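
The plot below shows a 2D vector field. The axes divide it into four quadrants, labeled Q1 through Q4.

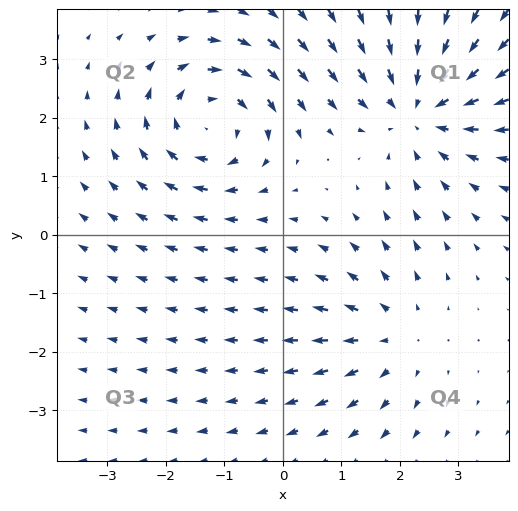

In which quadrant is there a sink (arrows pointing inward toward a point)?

The sink sits at approximately (2.3, 2.2), which lies in quadrant Q1. The divergence there is about -4, negative as expected for a sink.

Q1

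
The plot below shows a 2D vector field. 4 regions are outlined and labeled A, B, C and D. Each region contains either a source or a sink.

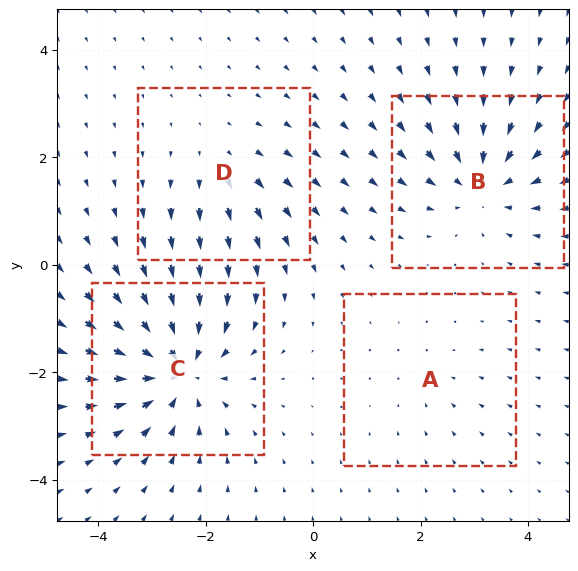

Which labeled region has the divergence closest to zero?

Divergence at each region's feature centre — A: about -2, B: about -5, C: about -7, D: about +3. Region A is closest to zero.

A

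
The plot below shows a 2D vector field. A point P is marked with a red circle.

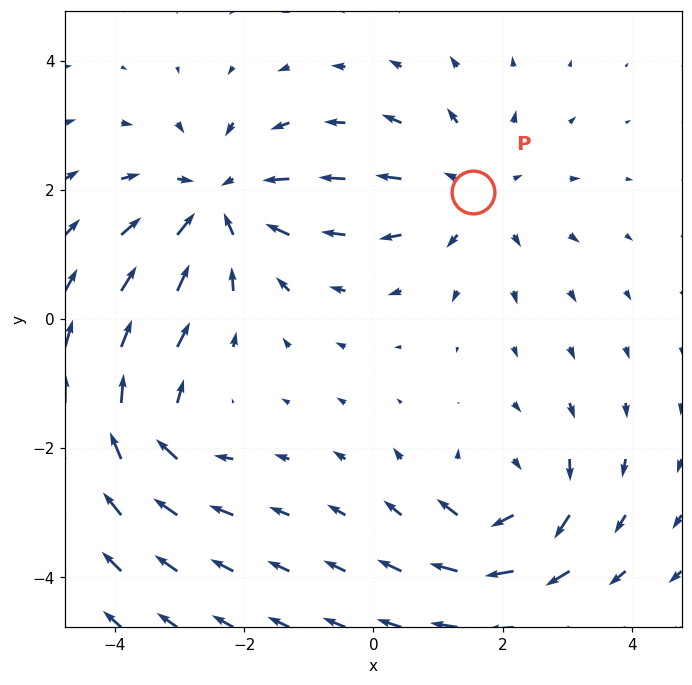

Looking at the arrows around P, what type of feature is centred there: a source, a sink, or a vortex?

At P (1.5, 2.0) the arrows spread outward. Divergence about +3, curl ≈0 — positive divergence with near-zero curl is a source.

source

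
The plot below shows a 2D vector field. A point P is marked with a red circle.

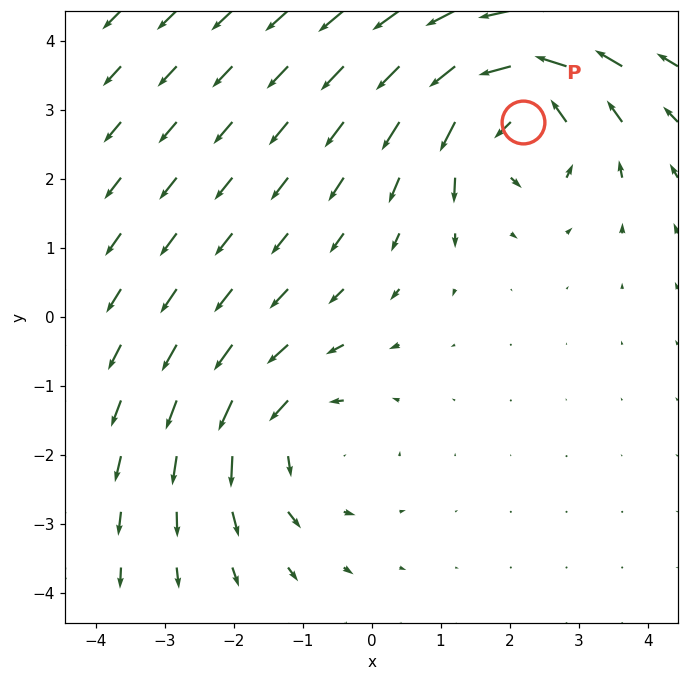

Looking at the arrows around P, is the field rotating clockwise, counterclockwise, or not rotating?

counterclockwise

Near P at (2.2, 2.8) the arrows circulate counterclockwise. The curl (z-component) there is about +5; positive curl means counterclockwise rotation.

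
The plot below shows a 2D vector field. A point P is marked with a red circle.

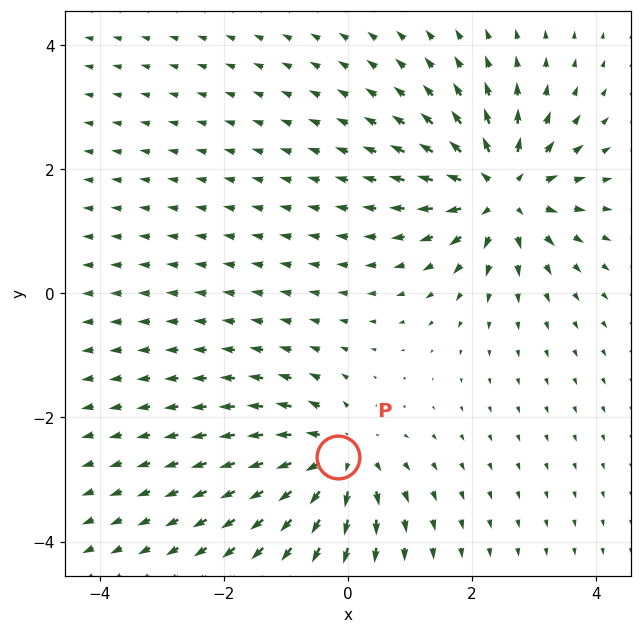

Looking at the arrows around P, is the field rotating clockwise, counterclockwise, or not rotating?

not rotating

Near P at (-0.2, -2.6) the arrows show no circulation. The curl there is ≈0.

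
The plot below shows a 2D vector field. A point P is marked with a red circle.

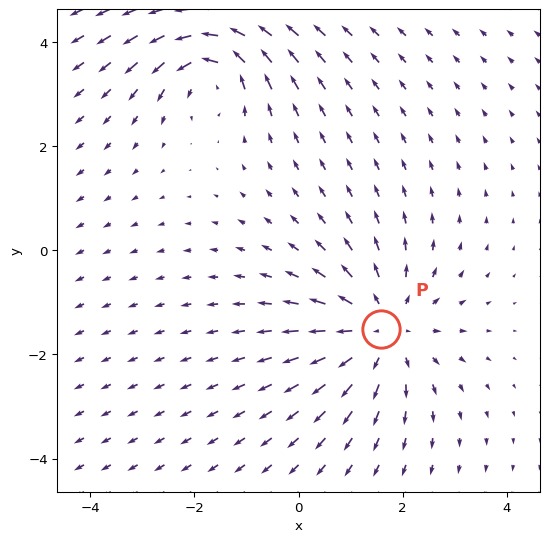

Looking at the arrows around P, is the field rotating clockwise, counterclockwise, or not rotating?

Near P at (1.6, -1.5) the arrows show no circulation. The curl there is ≈0.

not rotating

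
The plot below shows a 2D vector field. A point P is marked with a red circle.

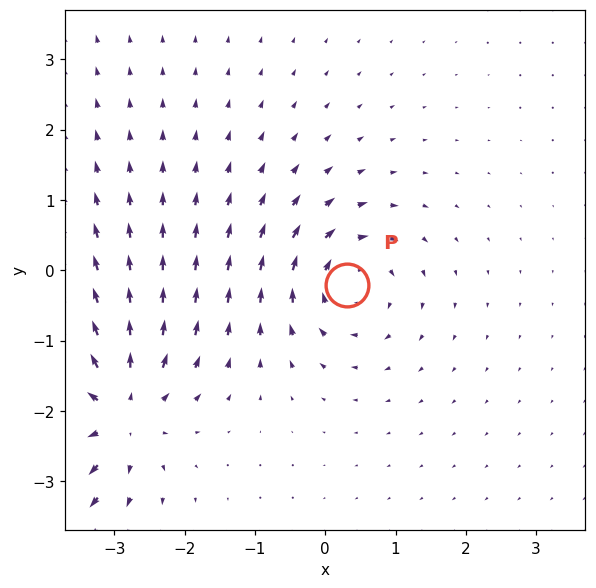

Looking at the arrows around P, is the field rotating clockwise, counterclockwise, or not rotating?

clockwise

Near P at (0.3, -0.2) the arrows circulate clockwise. The curl (z-component) there is about -4; negative curl means clockwise rotation.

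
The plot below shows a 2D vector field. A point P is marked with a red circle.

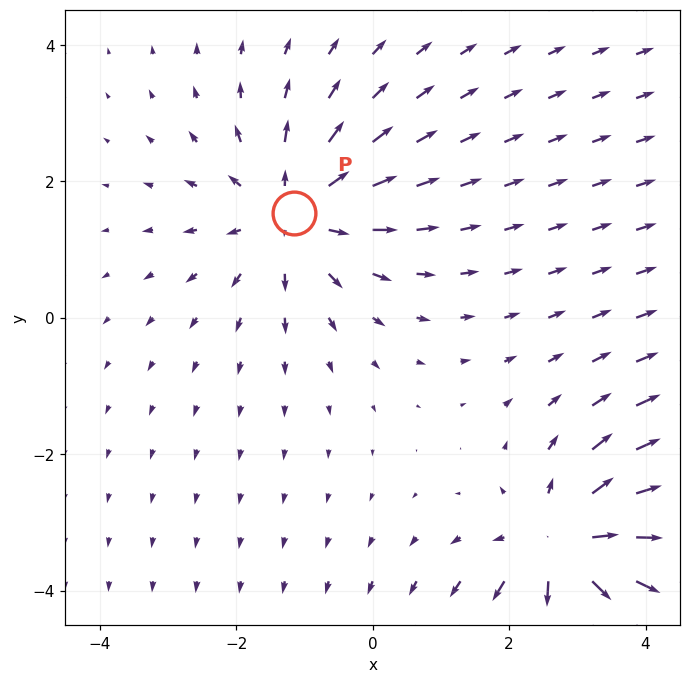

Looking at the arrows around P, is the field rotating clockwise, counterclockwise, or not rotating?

not rotating

Near P at (-1.2, 1.5) the arrows show no circulation. The curl there is ≈0.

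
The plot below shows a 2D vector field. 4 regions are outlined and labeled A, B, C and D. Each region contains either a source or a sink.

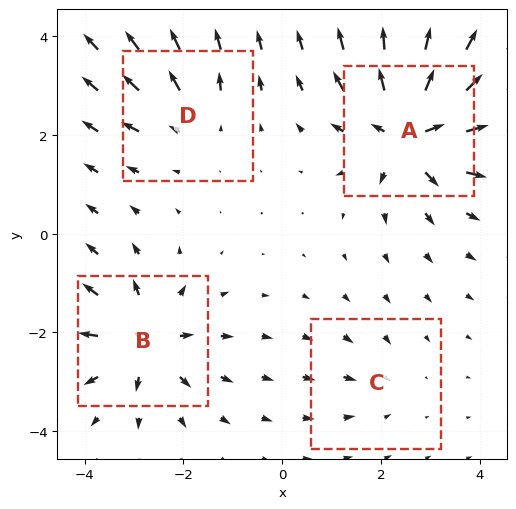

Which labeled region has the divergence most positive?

A

Divergence at each region's feature centre — A: about +9, B: about +6, C: about -2, D: about +4. Region A is most positive.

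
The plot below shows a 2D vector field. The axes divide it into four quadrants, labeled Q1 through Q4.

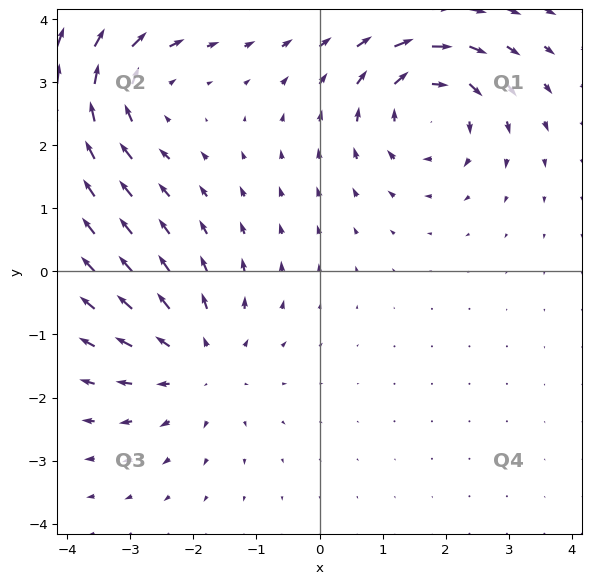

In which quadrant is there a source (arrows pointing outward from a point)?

Q3

The source sits at approximately (-1.9, -1.4), which lies in quadrant Q3. The divergence there is about +3, positive as expected for a source.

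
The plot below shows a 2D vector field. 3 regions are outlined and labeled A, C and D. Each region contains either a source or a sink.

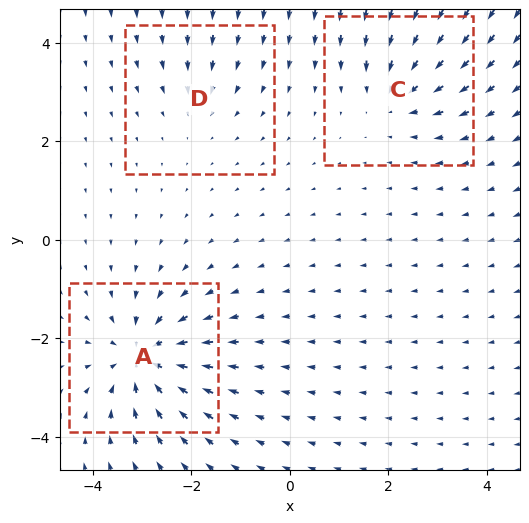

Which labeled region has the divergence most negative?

Divergence at each region's feature centre — A: about -6, C: about -4, D: about -2. Region A is most negative.

A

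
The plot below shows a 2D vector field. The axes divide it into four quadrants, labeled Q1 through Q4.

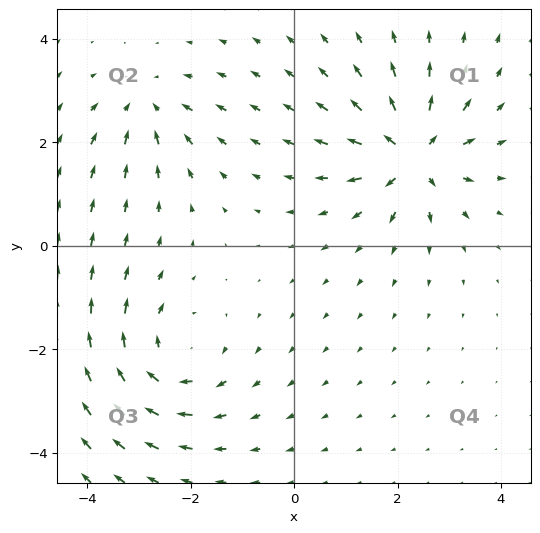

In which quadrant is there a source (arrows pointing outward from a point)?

Q1

The source sits at approximately (2.3, 1.8), which lies in quadrant Q1. The divergence there is about +7, positive as expected for a source.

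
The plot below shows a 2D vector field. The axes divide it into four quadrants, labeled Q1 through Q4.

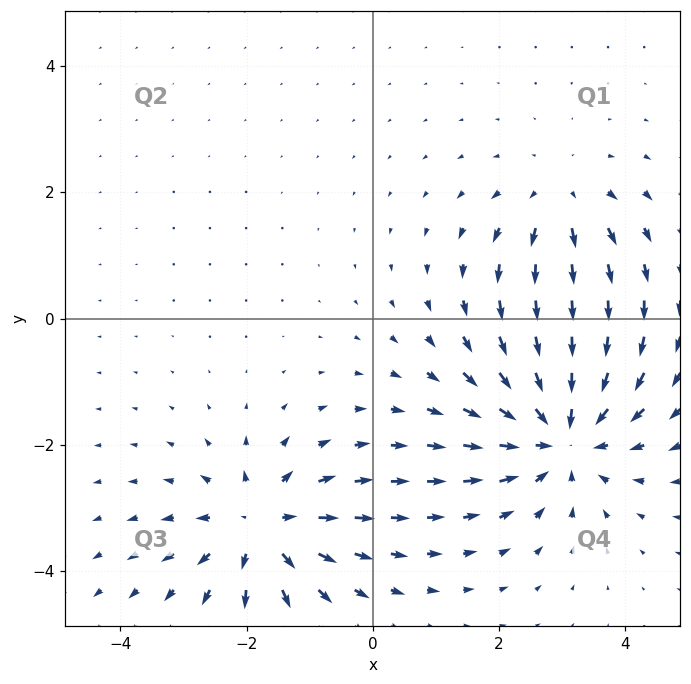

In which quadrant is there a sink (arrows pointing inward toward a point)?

The sink sits at approximately (3.0, -1.8), which lies in quadrant Q4. The divergence there is about -4, negative as expected for a sink.

Q4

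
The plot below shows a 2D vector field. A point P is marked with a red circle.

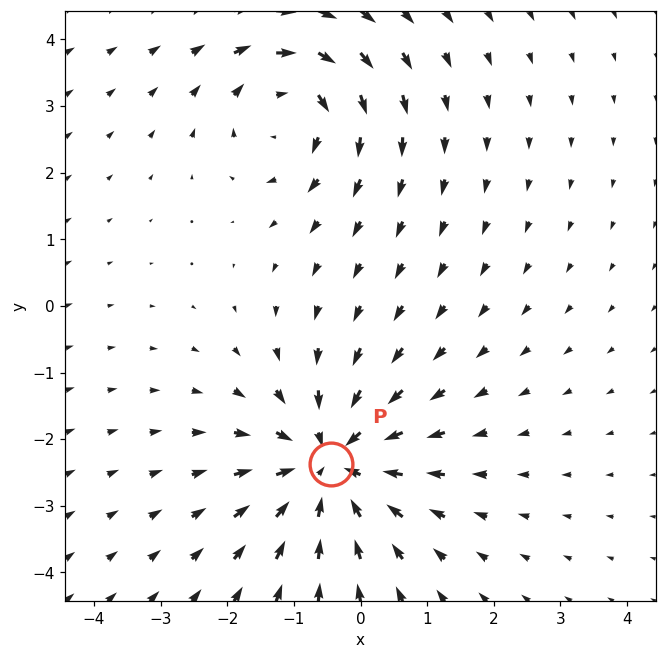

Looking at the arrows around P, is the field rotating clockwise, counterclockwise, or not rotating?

not rotating

Near P at (-0.5, -2.4) the arrows show no circulation. The curl there is ≈0.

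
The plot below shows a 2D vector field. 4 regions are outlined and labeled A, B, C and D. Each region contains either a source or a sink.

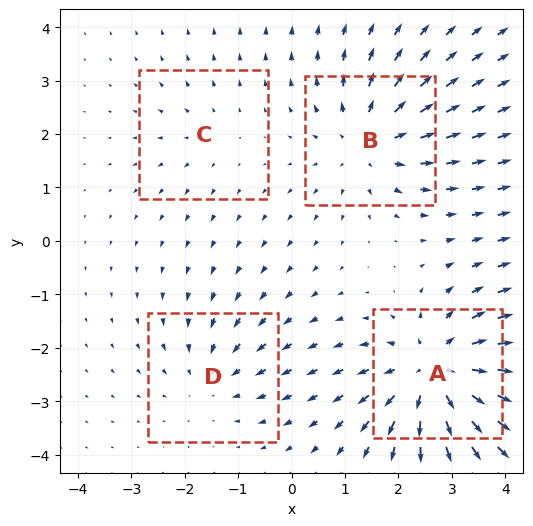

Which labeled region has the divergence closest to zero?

Divergence at each region's feature centre — A: about +7, B: about +5, C: about +2, D: about -3. Region C is closest to zero.

C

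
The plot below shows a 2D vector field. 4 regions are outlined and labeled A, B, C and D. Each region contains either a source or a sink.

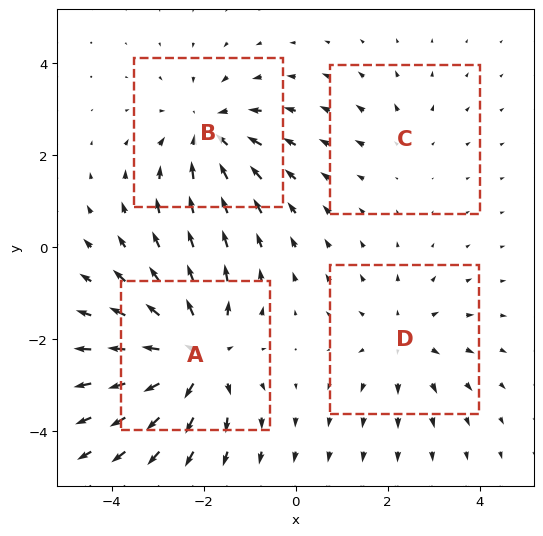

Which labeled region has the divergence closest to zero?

C

Divergence at each region's feature centre — A: about +6, B: about -4, C: about +2, D: about +3. Region C is closest to zero.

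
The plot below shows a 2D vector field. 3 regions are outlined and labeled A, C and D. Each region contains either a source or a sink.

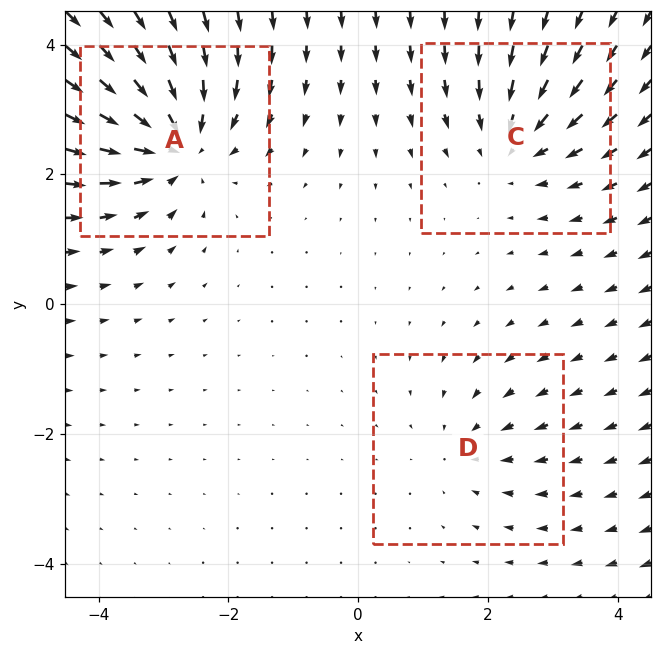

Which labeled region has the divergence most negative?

Divergence at each region's feature centre — A: about -5, C: about -3, D: about -2. Region A is most negative.

A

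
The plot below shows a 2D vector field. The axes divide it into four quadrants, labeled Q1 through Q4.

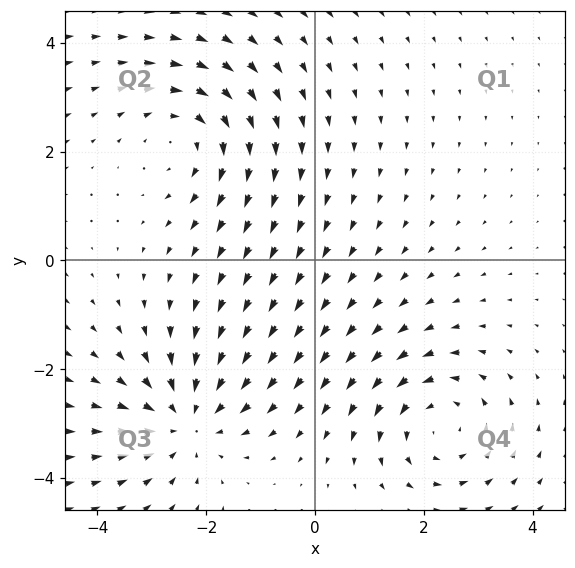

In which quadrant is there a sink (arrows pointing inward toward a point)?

Q3

The sink sits at approximately (-2.4, -2.9), which lies in quadrant Q3. The divergence there is about -4, negative as expected for a sink.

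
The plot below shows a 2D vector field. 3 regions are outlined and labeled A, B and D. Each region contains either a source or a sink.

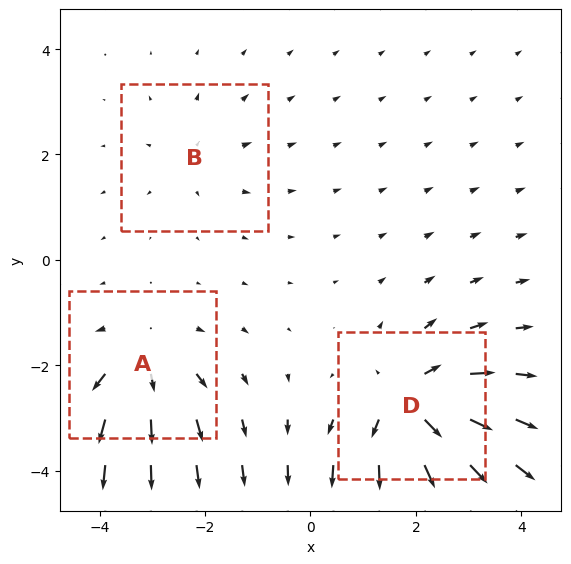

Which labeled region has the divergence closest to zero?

B

Divergence at each region's feature centre — A: about +4, B: about +2, D: about +6. Region B is closest to zero.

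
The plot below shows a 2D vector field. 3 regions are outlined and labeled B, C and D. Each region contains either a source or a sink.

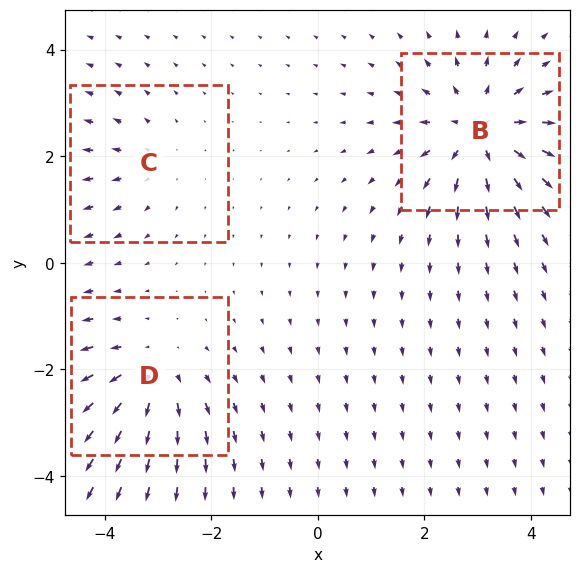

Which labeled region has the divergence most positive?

Divergence at each region's feature centre — B: about +5, C: about +2, D: about +3. Region B is most positive.

B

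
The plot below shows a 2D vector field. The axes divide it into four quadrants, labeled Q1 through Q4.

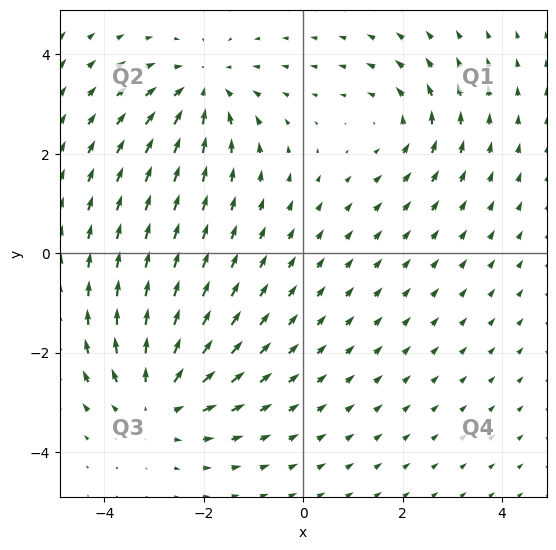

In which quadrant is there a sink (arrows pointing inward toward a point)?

Q2

The sink sits at approximately (-2.0, 3.3), which lies in quadrant Q2. The divergence there is about -4, negative as expected for a sink.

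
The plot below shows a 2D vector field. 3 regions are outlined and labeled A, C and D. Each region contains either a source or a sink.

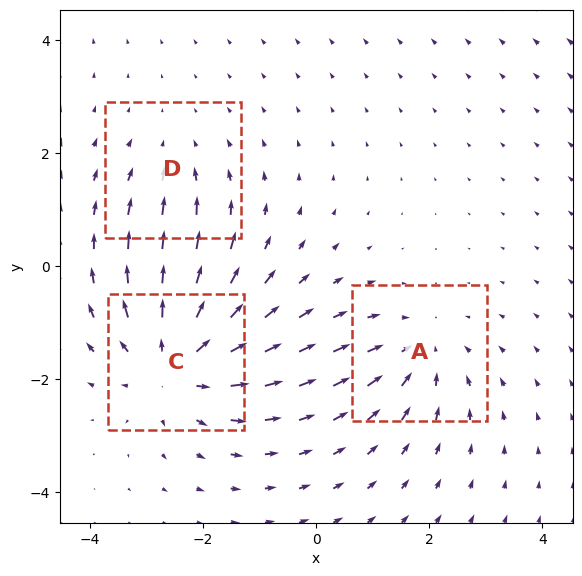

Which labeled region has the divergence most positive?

Divergence at each region's feature centre — A: about -3, C: about +4, D: about -2. Region C is most positive.

C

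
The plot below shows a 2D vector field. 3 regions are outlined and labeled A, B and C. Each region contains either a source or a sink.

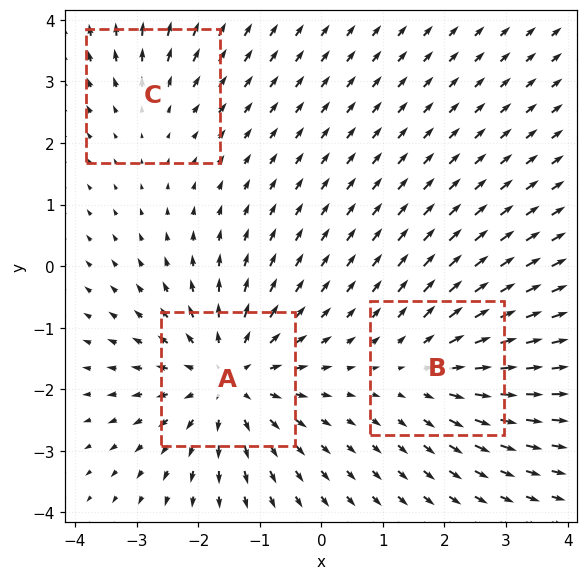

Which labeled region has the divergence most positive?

Divergence at each region's feature centre — A: about +4, B: about +3, C: about +2. Region A is most positive.

A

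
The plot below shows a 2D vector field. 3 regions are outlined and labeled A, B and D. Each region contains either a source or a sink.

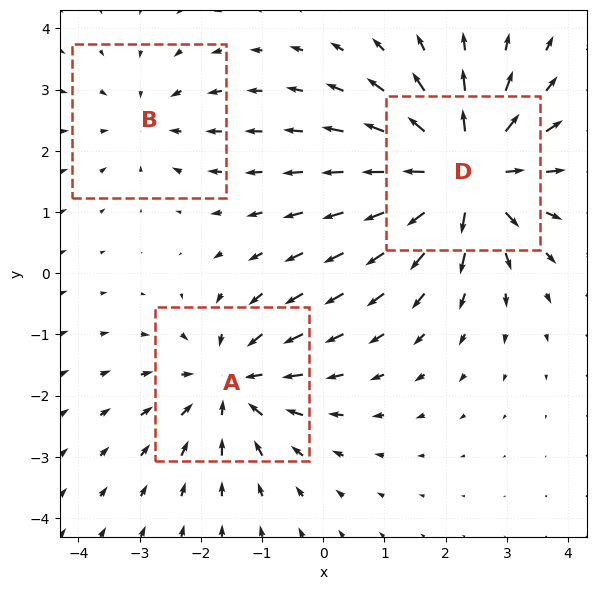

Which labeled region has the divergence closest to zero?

Divergence at each region's feature centre — A: about -4, B: about -2, D: about +5. Region B is closest to zero.

B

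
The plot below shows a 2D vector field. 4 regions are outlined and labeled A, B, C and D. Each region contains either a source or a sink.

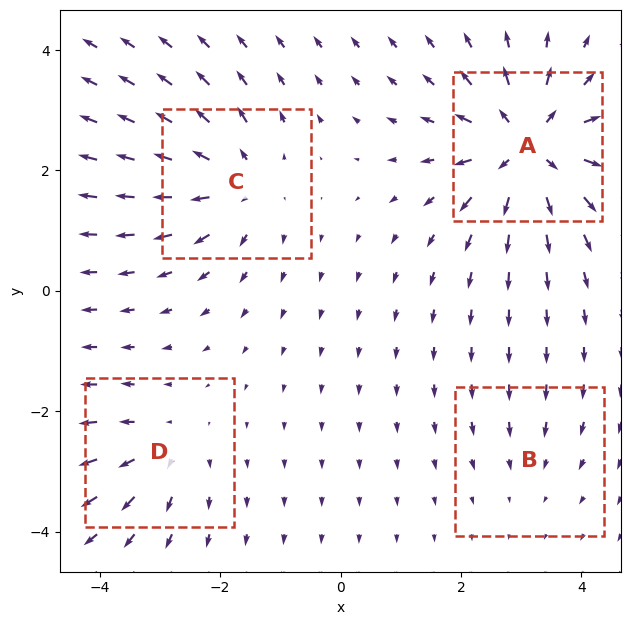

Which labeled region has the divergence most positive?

Divergence at each region's feature centre — A: about +9, B: about -2, C: about +6, D: about +4. Region A is most positive.

A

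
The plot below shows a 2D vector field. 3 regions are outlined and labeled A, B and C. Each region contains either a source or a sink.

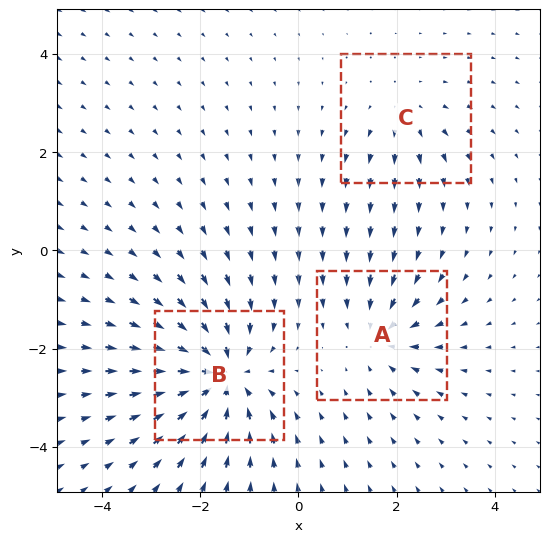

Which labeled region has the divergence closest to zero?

Divergence at each region's feature centre — A: about -3, B: about -6, C: about +2. Region C is closest to zero.

C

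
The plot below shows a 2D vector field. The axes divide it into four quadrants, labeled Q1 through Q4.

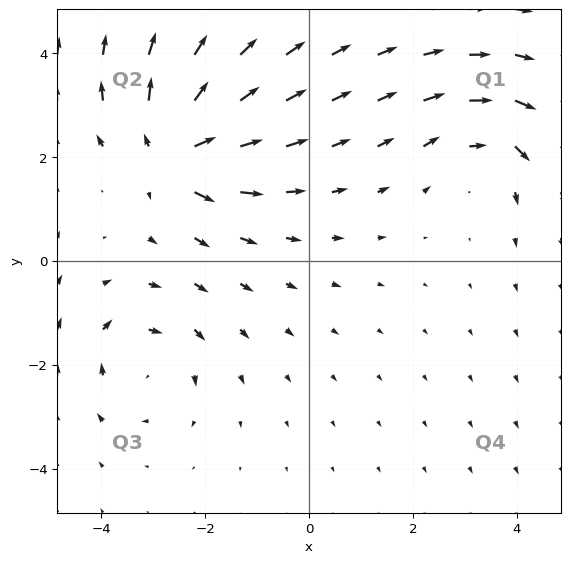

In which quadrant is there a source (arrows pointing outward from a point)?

The source sits at approximately (-2.6, 2.1), which lies in quadrant Q2. The divergence there is about +6, positive as expected for a source.

Q2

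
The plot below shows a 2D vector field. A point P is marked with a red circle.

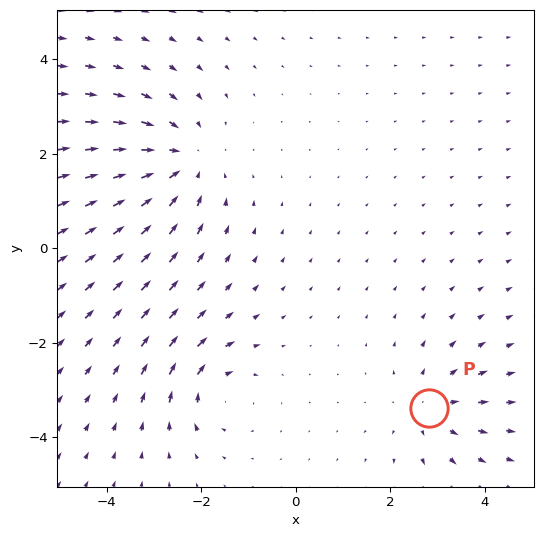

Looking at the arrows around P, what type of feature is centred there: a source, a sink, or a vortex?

source

At P (2.8, -3.4) the arrows spread outward. Divergence about +3, curl ≈0 — positive divergence with near-zero curl is a source.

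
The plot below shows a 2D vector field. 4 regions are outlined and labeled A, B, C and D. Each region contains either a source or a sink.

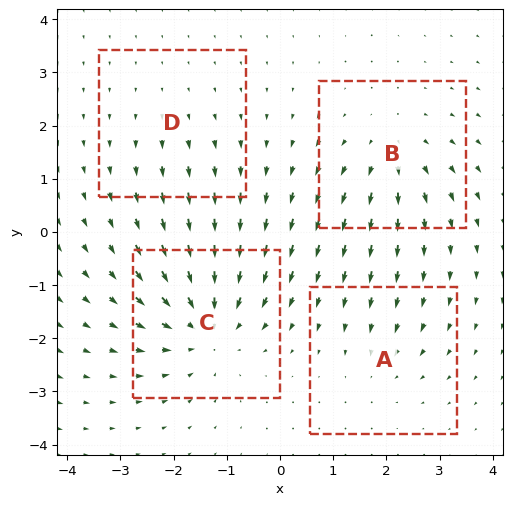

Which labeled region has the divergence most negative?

Divergence at each region's feature centre — A: about -3, B: about +4, C: about -6, D: about +2. Region C is most negative.

C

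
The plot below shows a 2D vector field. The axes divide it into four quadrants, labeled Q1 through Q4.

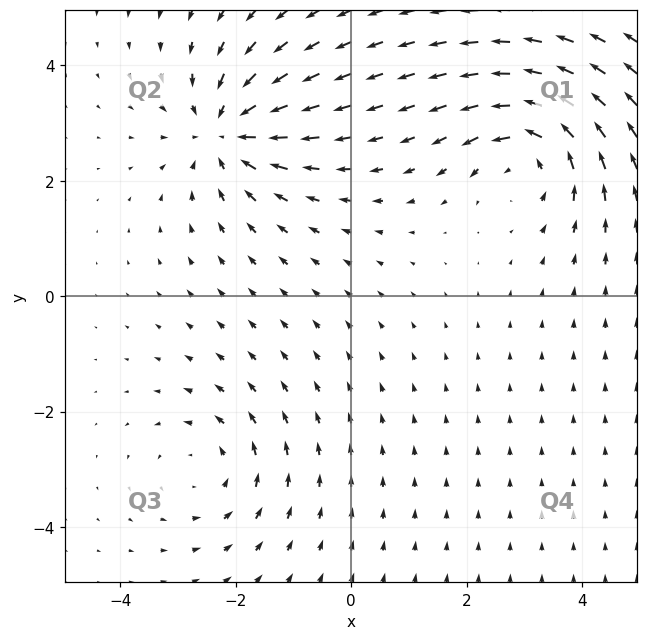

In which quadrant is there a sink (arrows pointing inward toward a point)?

The sink sits at approximately (-2.2, 2.8), which lies in quadrant Q2. The divergence there is about -5, negative as expected for a sink.

Q2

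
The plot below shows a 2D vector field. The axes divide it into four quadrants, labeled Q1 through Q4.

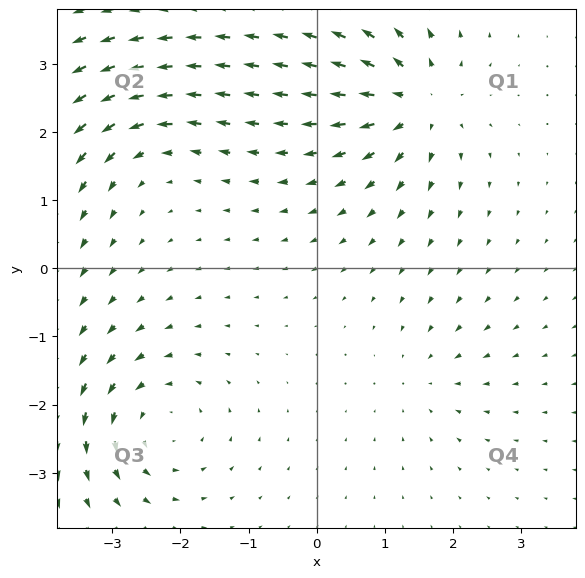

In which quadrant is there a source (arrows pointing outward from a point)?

Q1

The source sits at approximately (1.5, 2.4), which lies in quadrant Q1. The divergence there is about +7, positive as expected for a source.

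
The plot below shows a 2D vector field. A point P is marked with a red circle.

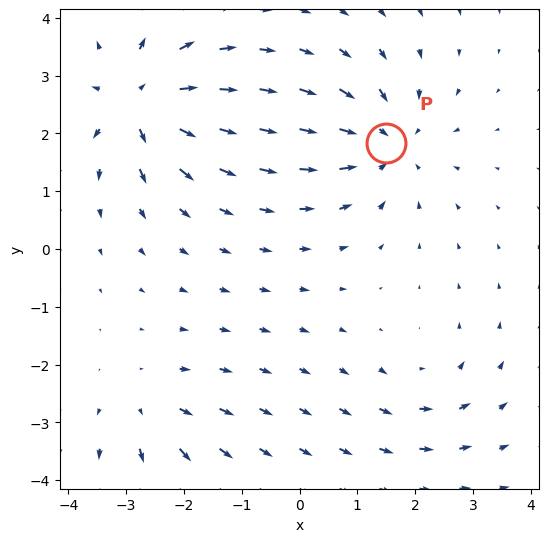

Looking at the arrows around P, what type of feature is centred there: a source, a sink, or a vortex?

At P (1.5, 1.8) the arrows converge inward. Divergence about -5, curl ≈0 — negative divergence with near-zero curl is a sink.

sink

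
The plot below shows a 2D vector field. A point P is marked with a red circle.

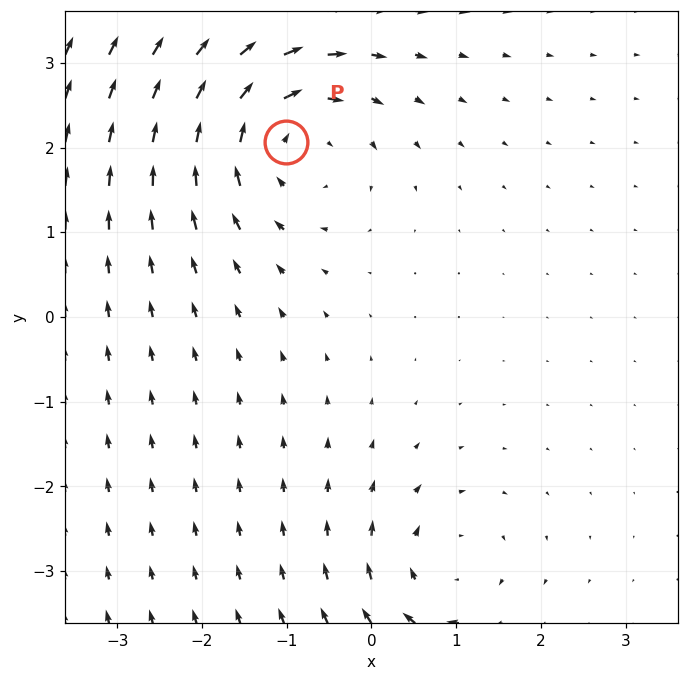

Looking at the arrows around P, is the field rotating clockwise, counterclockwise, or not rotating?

Near P at (-1.0, 2.1) the arrows circulate clockwise. The curl (z-component) there is about -5; negative curl means clockwise rotation.

clockwise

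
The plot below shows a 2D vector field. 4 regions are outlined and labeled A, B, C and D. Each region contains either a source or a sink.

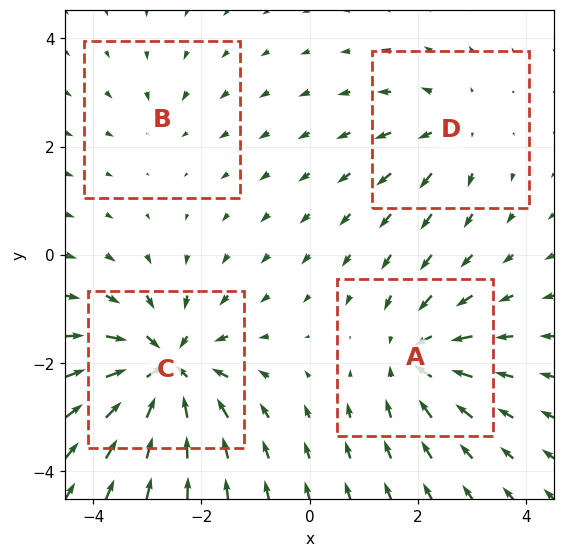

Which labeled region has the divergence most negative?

C

Divergence at each region's feature centre — A: about -5, B: about -2, C: about -7, D: about +3. Region C is most negative.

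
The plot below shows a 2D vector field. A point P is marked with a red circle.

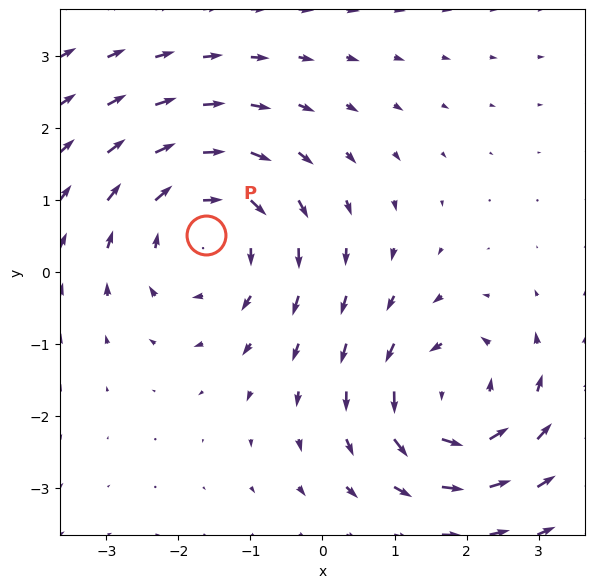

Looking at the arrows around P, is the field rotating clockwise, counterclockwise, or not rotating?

clockwise

Near P at (-1.6, 0.5) the arrows circulate clockwise. The curl (z-component) there is about -4; negative curl means clockwise rotation.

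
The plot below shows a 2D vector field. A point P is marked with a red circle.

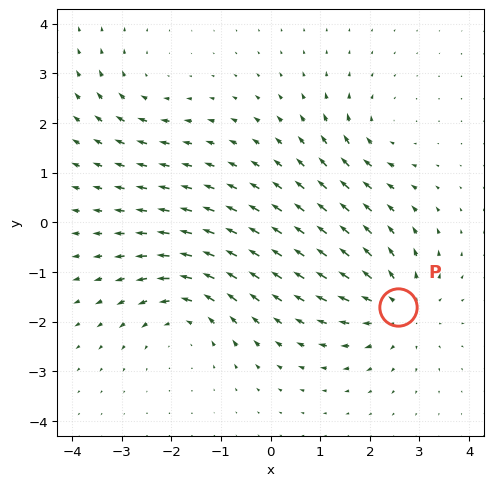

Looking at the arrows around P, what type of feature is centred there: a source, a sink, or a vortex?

At P (2.6, -1.7) the arrows spread outward. Divergence about +5, curl ≈0 — positive divergence with near-zero curl is a source.

source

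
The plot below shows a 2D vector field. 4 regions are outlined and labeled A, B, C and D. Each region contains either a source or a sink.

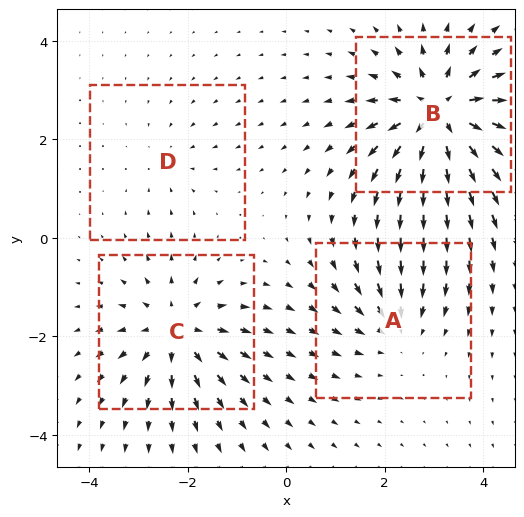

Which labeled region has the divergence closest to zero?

Divergence at each region's feature centre — A: about -4, B: about +8, C: about +5, D: about -2. Region D is closest to zero.

D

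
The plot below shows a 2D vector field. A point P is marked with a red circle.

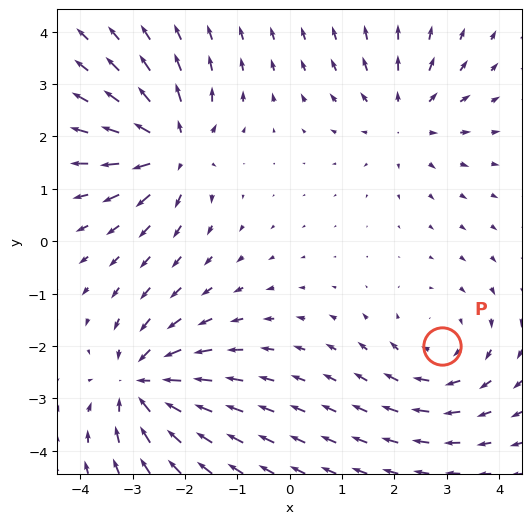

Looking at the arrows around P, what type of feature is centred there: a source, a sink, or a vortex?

At P (2.9, -2.0) the arrows circulate clockwise. Divergence ≈0, curl about -2 — near-zero divergence with nonzero curl is a vortex.

vortex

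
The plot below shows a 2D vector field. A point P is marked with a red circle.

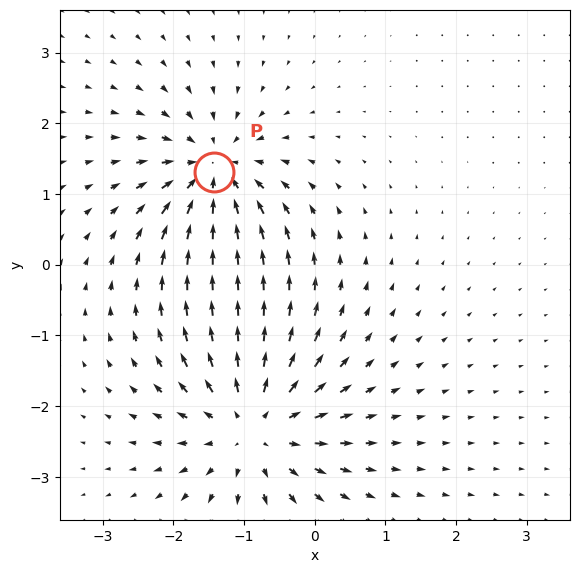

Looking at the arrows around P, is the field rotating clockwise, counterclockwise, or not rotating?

Near P at (-1.4, 1.3) the arrows show no circulation. The curl there is ≈0.

not rotating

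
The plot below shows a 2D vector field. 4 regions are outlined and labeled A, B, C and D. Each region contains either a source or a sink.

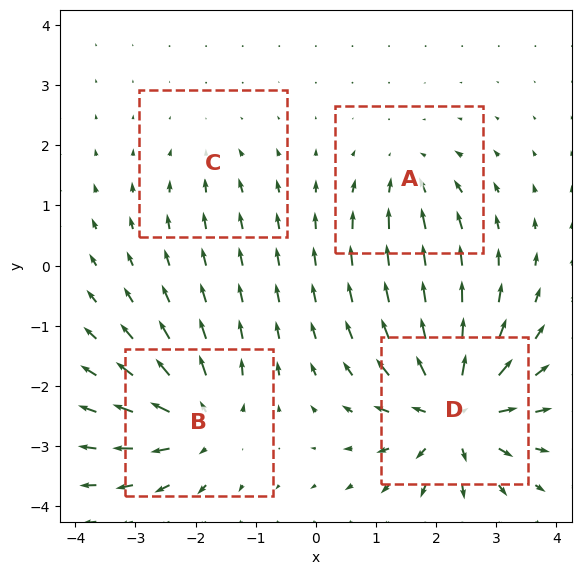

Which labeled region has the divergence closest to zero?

Divergence at each region's feature centre — A: about -4, B: about +6, C: about -2, D: about +9. Region C is closest to zero.

C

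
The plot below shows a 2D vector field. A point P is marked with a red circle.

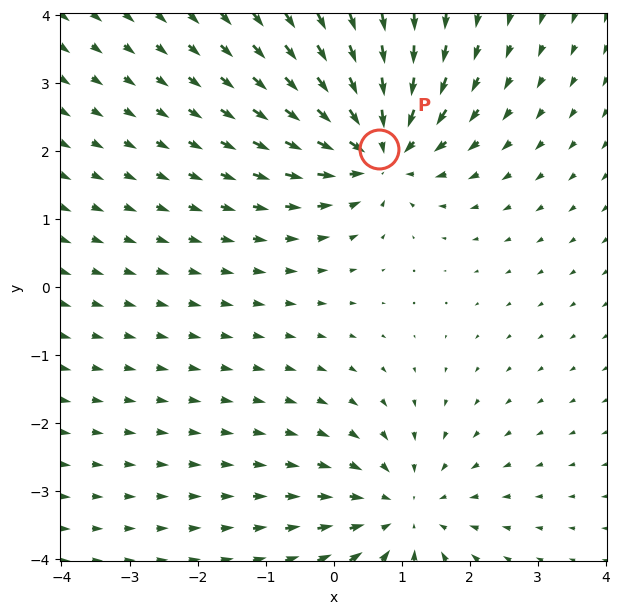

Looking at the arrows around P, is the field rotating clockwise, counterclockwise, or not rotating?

Near P at (0.7, 2.0) the arrows show no circulation. The curl there is ≈0.

not rotating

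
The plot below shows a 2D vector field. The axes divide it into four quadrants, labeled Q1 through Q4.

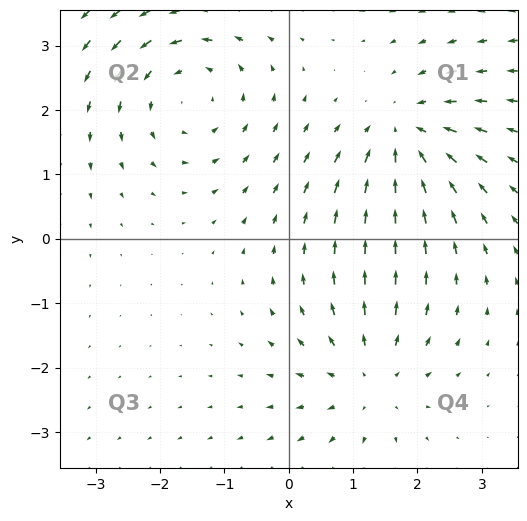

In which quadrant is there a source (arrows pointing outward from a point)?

The source sits at approximately (1.3, -2.2), which lies in quadrant Q4. The divergence there is about +3, positive as expected for a source.

Q4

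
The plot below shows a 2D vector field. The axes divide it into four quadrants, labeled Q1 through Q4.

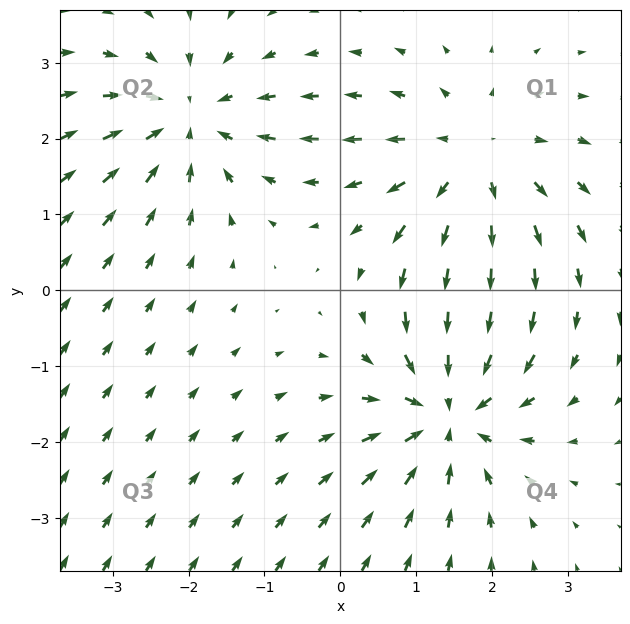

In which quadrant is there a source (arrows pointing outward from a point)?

The source sits at approximately (1.8, 1.7), which lies in quadrant Q1. The divergence there is about +3, positive as expected for a source.

Q1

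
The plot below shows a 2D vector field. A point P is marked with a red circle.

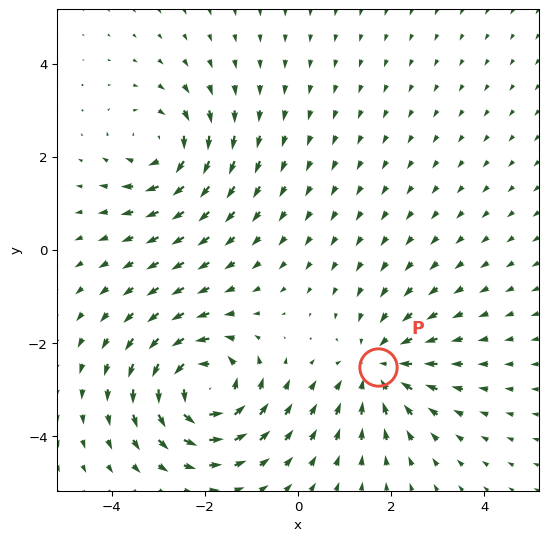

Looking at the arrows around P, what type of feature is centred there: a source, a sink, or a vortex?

sink

At P (1.7, -2.5) the arrows converge inward. Divergence about -3, curl ≈0 — negative divergence with near-zero curl is a sink.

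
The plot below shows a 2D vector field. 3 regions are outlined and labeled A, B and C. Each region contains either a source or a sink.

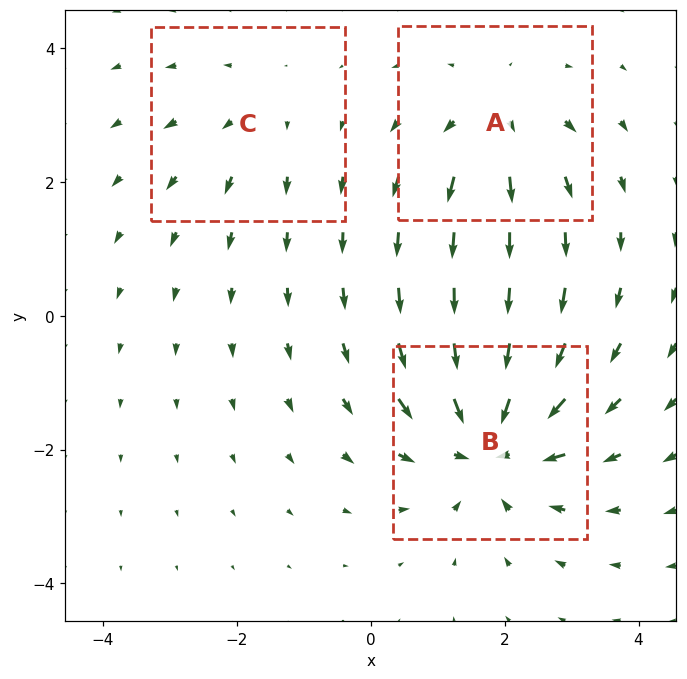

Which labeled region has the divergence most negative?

Divergence at each region's feature centre — A: about +3, B: about -5, C: about +2. Region B is most negative.

B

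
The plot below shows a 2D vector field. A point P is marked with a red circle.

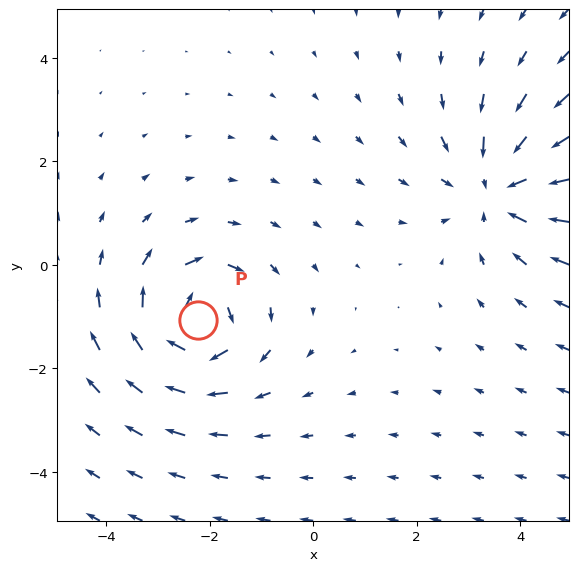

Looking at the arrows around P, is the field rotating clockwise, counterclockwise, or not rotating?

Near P at (-2.2, -1.1) the arrows circulate clockwise. The curl (z-component) there is about -6; negative curl means clockwise rotation.

clockwise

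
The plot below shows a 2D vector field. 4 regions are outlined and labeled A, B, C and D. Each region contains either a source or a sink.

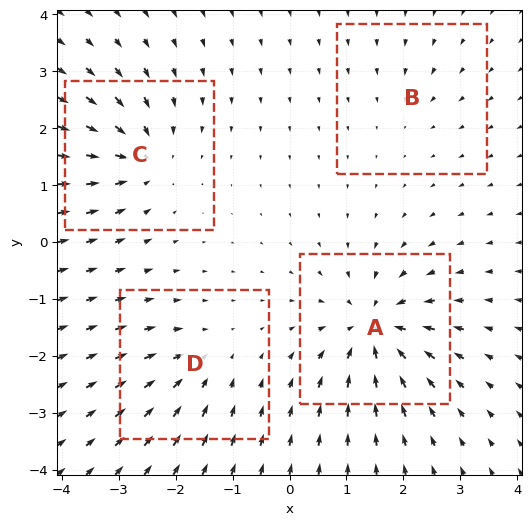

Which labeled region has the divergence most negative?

Divergence at each region's feature centre — A: about -8, B: about -2, C: about -6, D: about -4. Region A is most negative.

A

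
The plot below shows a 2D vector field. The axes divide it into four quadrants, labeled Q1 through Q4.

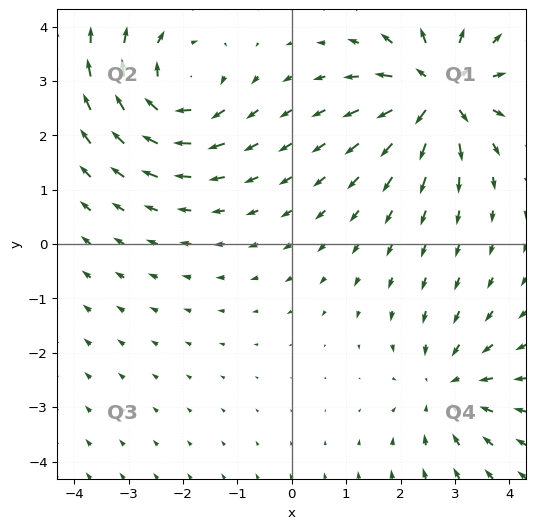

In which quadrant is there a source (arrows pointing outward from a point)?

The source sits at approximately (2.7, 2.8), which lies in quadrant Q1. The divergence there is about +7, positive as expected for a source.

Q1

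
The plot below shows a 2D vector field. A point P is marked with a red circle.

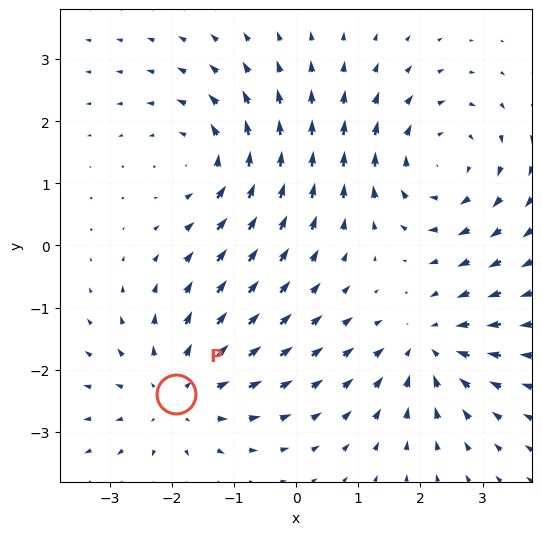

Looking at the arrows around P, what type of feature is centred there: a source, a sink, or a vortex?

At P (-1.9, -2.4) the arrows spread outward. Divergence about +3, curl ≈0 — positive divergence with near-zero curl is a source.

source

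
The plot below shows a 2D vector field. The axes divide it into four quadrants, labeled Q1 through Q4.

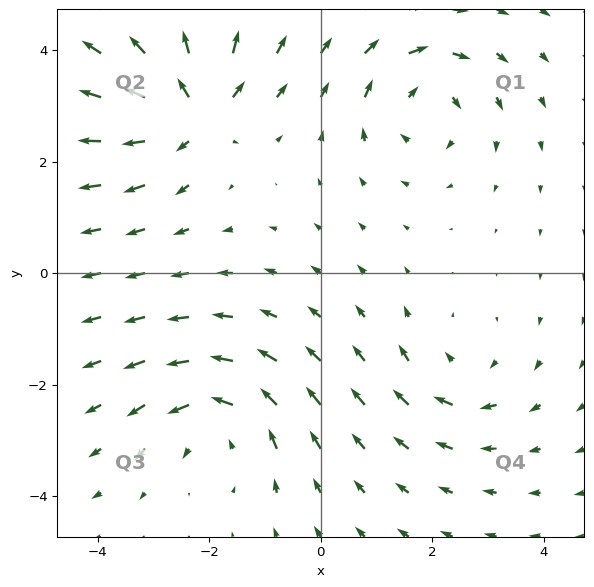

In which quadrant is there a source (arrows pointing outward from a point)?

Q2

The source sits at approximately (-2.3, 2.9), which lies in quadrant Q2. The divergence there is about +6, positive as expected for a source.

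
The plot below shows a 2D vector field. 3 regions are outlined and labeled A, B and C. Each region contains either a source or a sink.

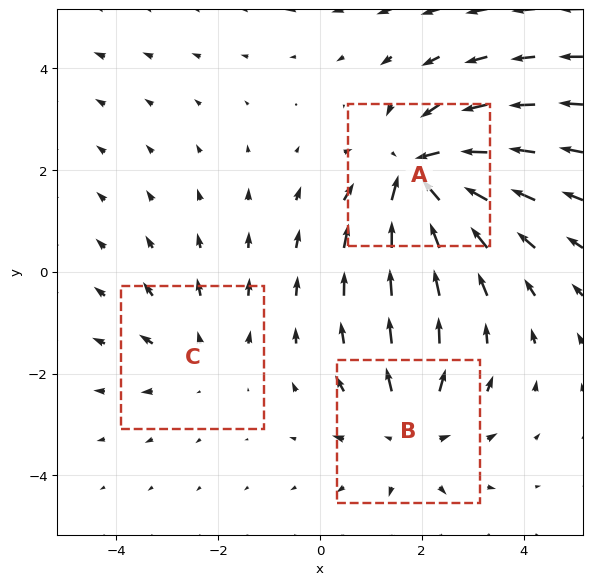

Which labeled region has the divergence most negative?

Divergence at each region's feature centre — A: about -4, B: about +3, C: about +2. Region A is most negative.

A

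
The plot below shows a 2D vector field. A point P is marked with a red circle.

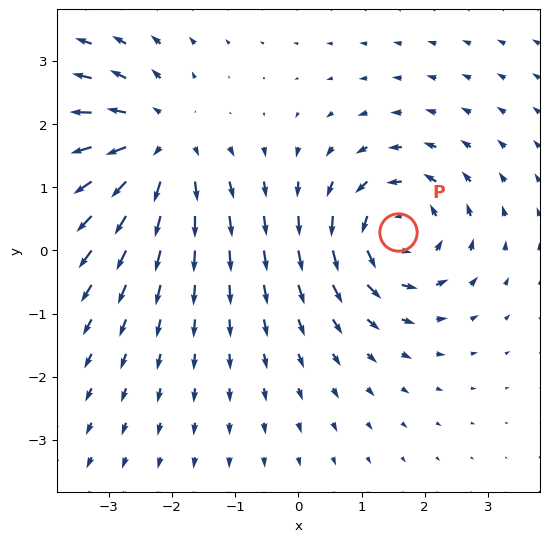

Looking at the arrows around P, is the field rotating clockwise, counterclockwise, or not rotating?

Near P at (1.6, 0.3) the arrows circulate counterclockwise. The curl (z-component) there is about +4; positive curl means counterclockwise rotation.

counterclockwise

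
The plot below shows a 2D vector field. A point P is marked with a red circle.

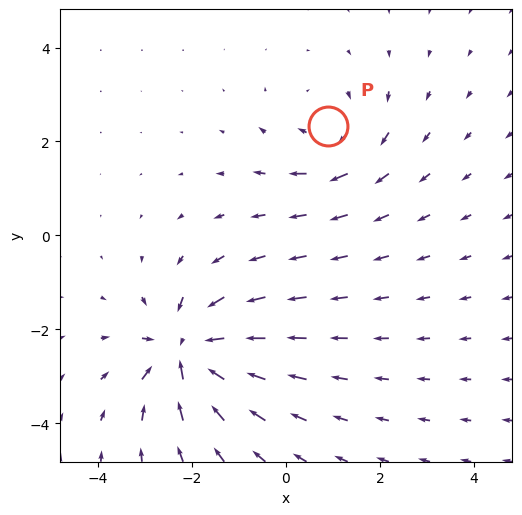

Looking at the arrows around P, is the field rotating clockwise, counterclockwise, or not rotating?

clockwise

Near P at (0.9, 2.3) the arrows circulate clockwise. The curl (z-component) there is about -3; negative curl means clockwise rotation.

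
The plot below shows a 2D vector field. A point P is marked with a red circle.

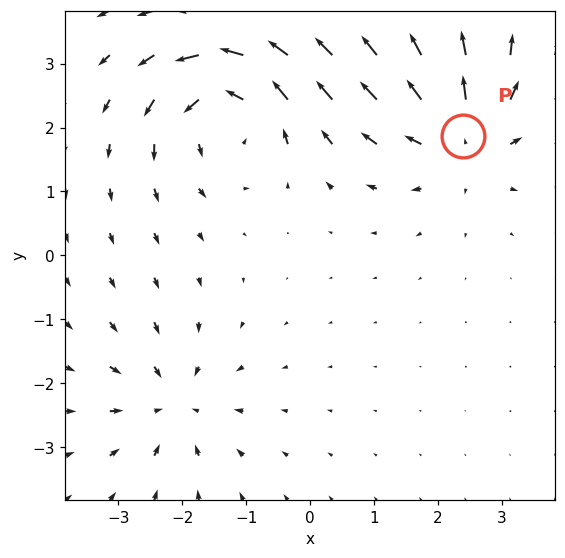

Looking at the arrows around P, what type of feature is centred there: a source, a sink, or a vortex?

At P (2.4, 1.9) the arrows spread outward. Divergence about +5, curl ≈0 — positive divergence with near-zero curl is a source.

source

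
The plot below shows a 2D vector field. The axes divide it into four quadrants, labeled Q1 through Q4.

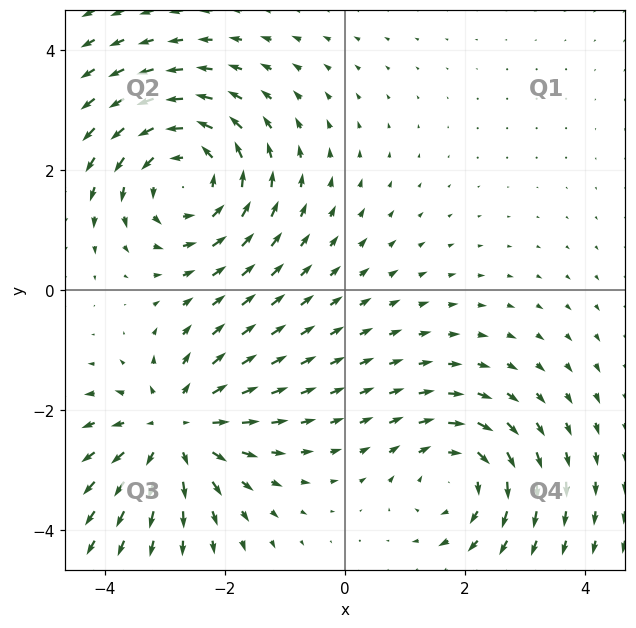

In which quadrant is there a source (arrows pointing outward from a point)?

The source sits at approximately (-2.8, -2.3), which lies in quadrant Q3. The divergence there is about +3, positive as expected for a source.

Q3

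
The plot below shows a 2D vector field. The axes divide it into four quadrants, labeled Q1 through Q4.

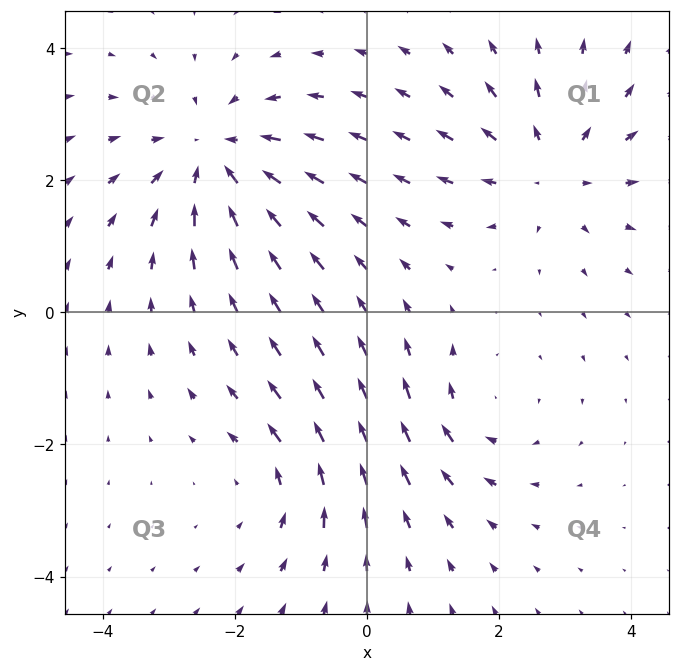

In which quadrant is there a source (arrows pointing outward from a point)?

Q1

The source sits at approximately (2.8, 2.2), which lies in quadrant Q1. The divergence there is about +3, positive as expected for a source.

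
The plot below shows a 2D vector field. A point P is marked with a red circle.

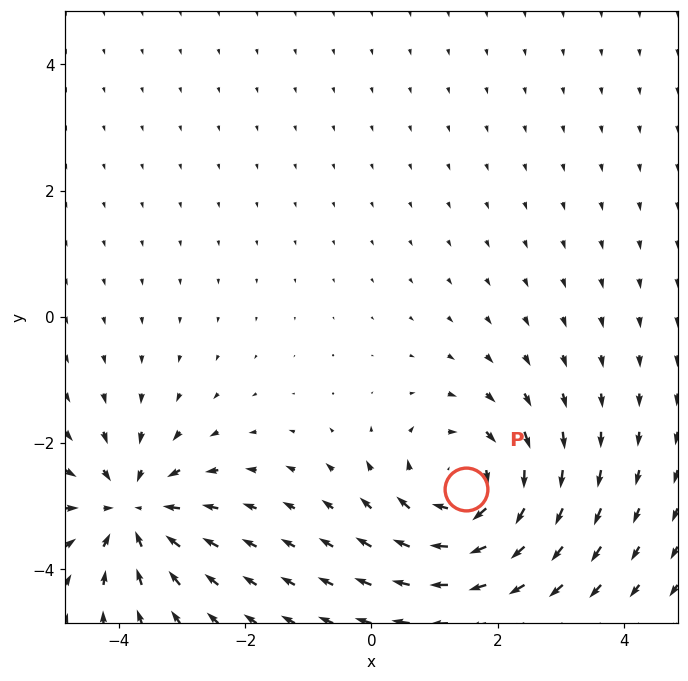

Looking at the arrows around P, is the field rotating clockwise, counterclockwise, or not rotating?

Near P at (1.5, -2.7) the arrows circulate clockwise. The curl (z-component) there is about -4; negative curl means clockwise rotation.

clockwise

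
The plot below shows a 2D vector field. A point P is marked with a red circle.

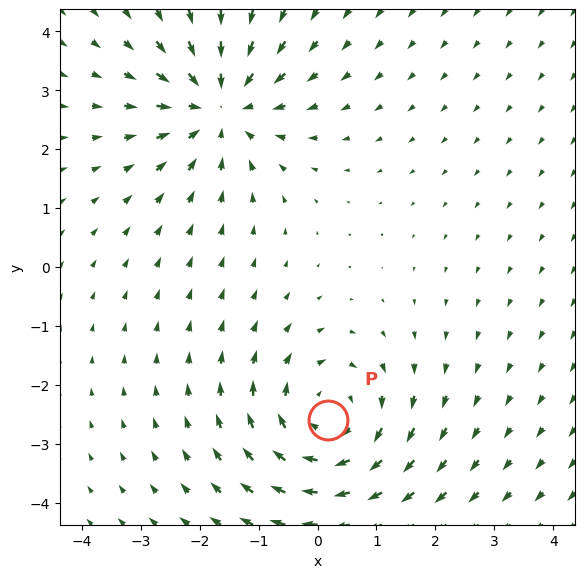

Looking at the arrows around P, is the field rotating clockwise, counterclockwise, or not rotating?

clockwise

Near P at (0.2, -2.6) the arrows circulate clockwise. The curl (z-component) there is about -4; negative curl means clockwise rotation.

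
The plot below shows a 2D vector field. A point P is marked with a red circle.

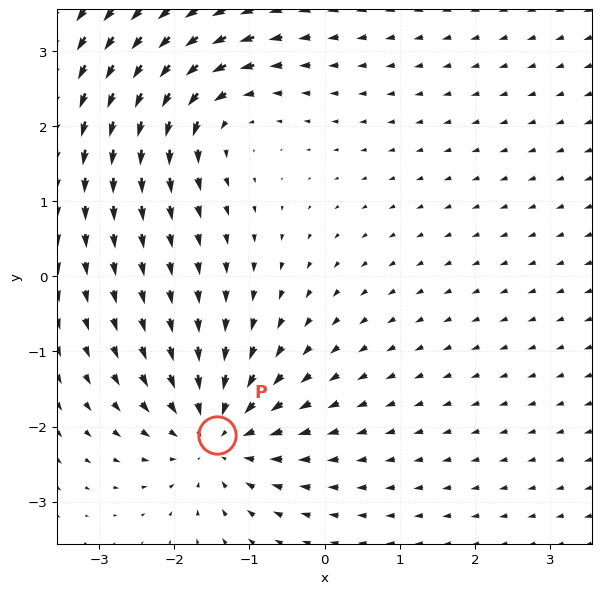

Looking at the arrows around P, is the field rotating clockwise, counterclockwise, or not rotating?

Near P at (-1.4, -2.1) the arrows show no circulation. The curl there is ≈0.

not rotating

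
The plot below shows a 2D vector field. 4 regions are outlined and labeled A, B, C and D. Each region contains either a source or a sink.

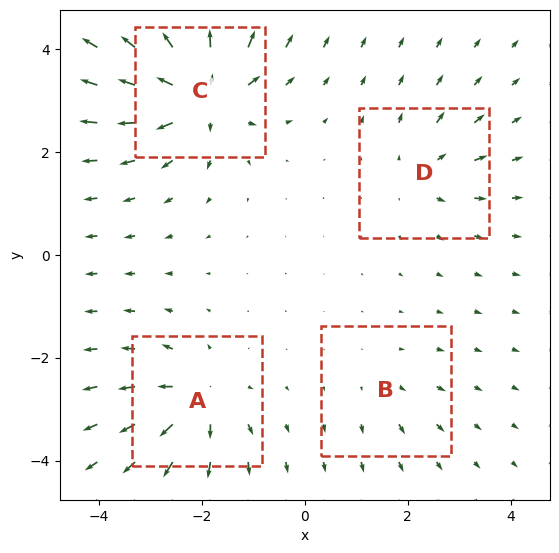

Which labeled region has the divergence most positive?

C

Divergence at each region's feature centre — A: about +6, B: about +2, C: about +9, D: about +4. Region C is most positive.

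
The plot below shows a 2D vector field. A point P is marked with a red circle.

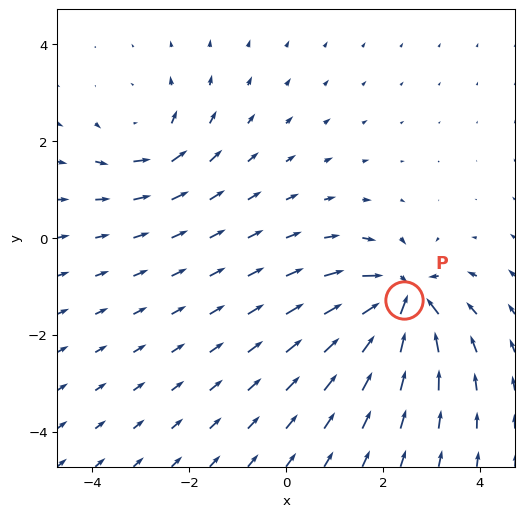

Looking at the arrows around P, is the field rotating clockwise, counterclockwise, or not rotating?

Near P at (2.4, -1.3) the arrows show no circulation. The curl there is ≈0.

not rotating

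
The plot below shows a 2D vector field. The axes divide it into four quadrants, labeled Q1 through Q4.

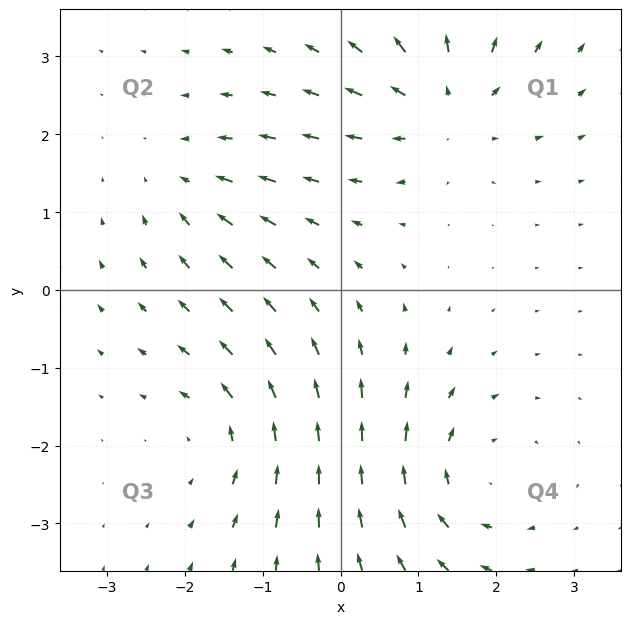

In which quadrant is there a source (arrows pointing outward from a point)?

Q1

The source sits at approximately (1.3, 2.4), which lies in quadrant Q1. The divergence there is about +5, positive as expected for a source.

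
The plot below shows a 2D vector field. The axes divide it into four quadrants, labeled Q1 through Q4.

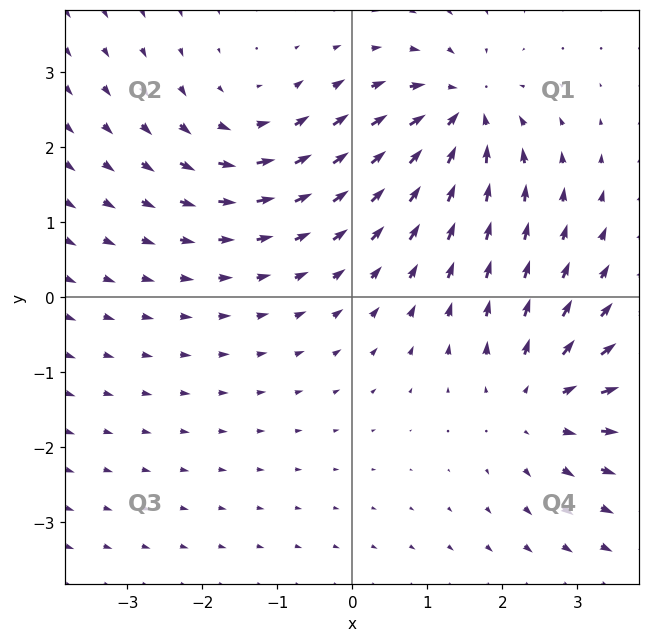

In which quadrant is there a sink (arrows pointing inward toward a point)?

The sink sits at approximately (1.5, 2.5), which lies in quadrant Q1. The divergence there is about -4, negative as expected for a sink.

Q1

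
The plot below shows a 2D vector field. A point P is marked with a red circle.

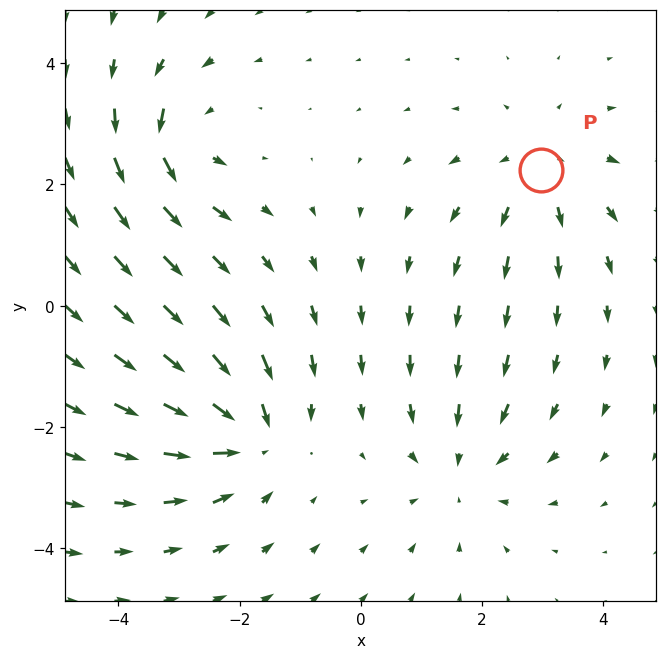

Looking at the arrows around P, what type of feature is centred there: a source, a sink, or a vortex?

At P (3.0, 2.2) the arrows spread outward. Divergence about +2, curl ≈0 — positive divergence with near-zero curl is a source.

source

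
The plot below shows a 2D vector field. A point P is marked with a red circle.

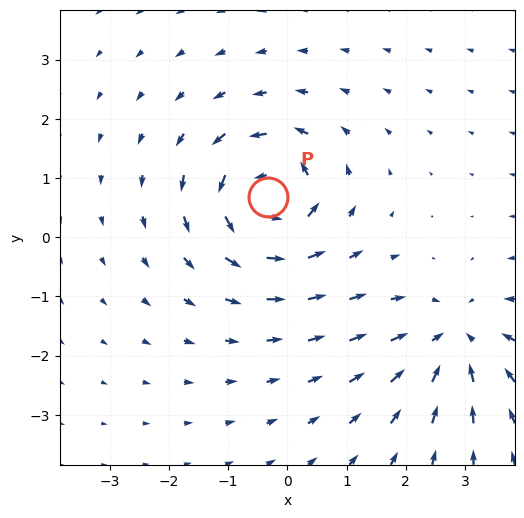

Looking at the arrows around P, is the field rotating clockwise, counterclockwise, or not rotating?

counterclockwise

Near P at (-0.3, 0.7) the arrows circulate counterclockwise. The curl (z-component) there is about +7; positive curl means counterclockwise rotation.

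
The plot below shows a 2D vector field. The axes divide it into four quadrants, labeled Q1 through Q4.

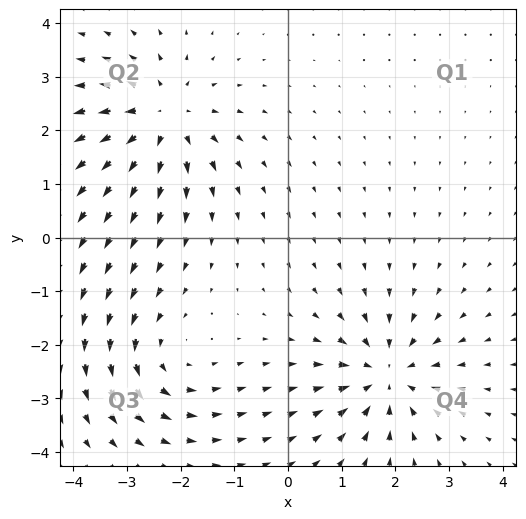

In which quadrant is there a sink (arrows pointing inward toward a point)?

The sink sits at approximately (1.8, -2.6), which lies in quadrant Q4. The divergence there is about -5, negative as expected for a sink.

Q4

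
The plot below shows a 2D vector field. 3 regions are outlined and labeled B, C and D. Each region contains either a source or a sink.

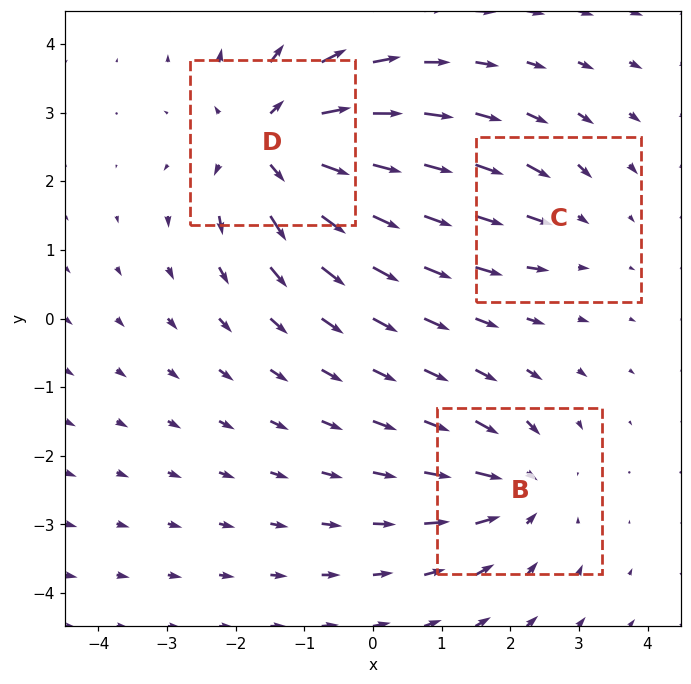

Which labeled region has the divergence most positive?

Divergence at each region's feature centre — B: about -4, C: about -2, D: about +5. Region D is most positive.

D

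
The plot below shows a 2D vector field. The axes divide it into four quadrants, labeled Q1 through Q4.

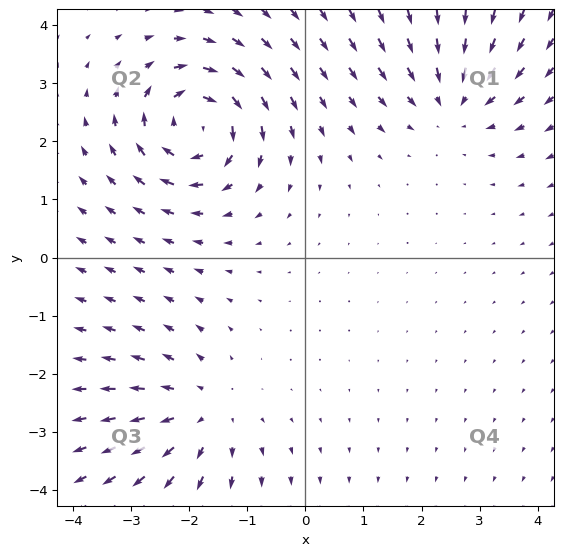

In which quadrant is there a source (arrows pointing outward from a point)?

The source sits at approximately (-1.8, -2.7), which lies in quadrant Q3. The divergence there is about +3, positive as expected for a source.

Q3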